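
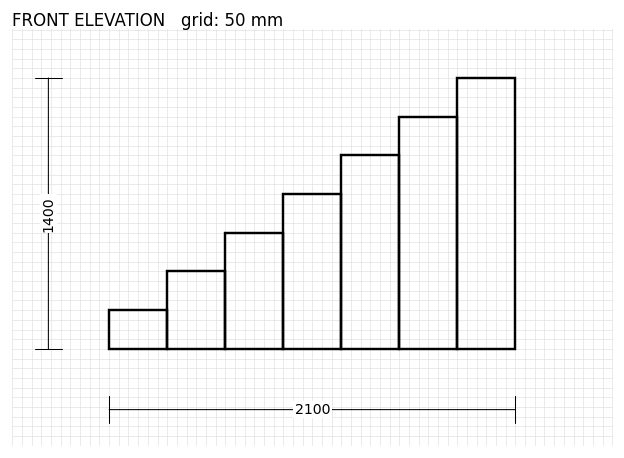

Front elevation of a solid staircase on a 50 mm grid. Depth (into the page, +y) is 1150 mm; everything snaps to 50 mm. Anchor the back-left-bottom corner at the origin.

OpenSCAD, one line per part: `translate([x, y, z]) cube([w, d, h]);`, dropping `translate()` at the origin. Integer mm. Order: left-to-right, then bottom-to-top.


cube([300, 1150, 200]);
translate([300, 0, 0]) cube([300, 1150, 400]);
translate([600, 0, 0]) cube([300, 1150, 600]);
translate([900, 0, 0]) cube([300, 1150, 800]);
translate([1200, 0, 0]) cube([300, 1150, 1000]);
translate([1500, 0, 0]) cube([300, 1150, 1200]);
translate([1800, 0, 0]) cube([300, 1150, 1400]);


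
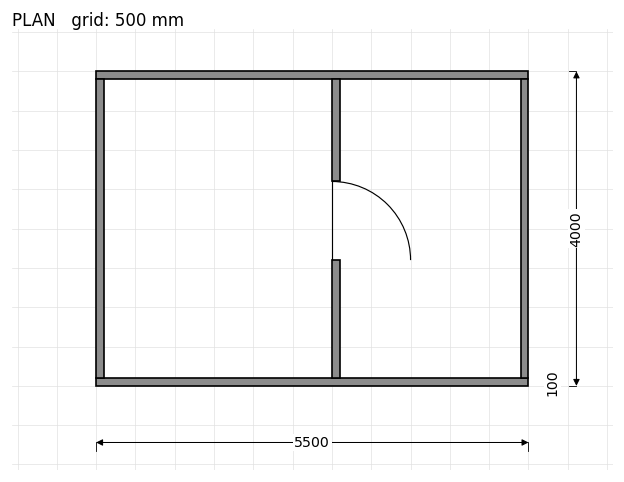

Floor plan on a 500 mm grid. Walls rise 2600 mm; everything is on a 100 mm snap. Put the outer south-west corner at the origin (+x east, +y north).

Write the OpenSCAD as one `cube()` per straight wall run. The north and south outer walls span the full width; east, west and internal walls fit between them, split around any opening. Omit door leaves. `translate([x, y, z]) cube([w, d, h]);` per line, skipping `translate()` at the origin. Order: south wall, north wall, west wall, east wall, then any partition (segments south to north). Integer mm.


cube([5500, 100, 2600]);
translate([0, 3900, 0]) cube([5500, 100, 2600]);
translate([0, 100, 0]) cube([100, 3800, 2600]);
translate([5400, 100, 0]) cube([100, 3800, 2600]);
translate([3000, 100, 0]) cube([100, 1500, 2600]);
translate([3000, 2600, 0]) cube([100, 1300, 2600]);


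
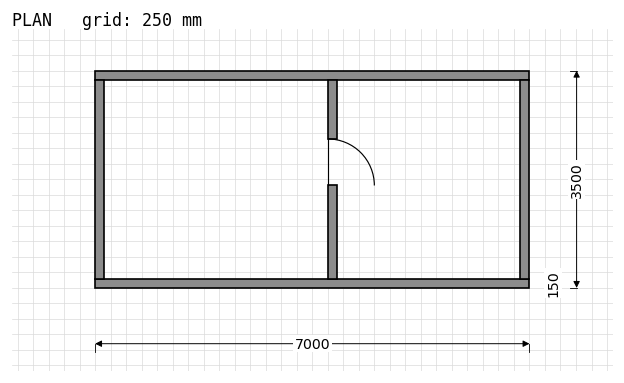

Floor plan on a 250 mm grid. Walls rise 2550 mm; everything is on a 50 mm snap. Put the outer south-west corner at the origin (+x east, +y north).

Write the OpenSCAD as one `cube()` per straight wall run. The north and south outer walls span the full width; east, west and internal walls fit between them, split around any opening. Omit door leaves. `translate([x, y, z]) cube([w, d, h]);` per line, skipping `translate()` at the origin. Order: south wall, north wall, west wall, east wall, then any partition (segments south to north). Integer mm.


cube([7000, 150, 2550]);
translate([0, 3350, 0]) cube([7000, 150, 2550]);
translate([0, 150, 0]) cube([150, 3200, 2550]);
translate([6850, 150, 0]) cube([150, 3200, 2550]);
translate([3750, 150, 0]) cube([150, 1500, 2550]);
translate([3750, 2400, 0]) cube([150, 950, 2550]);


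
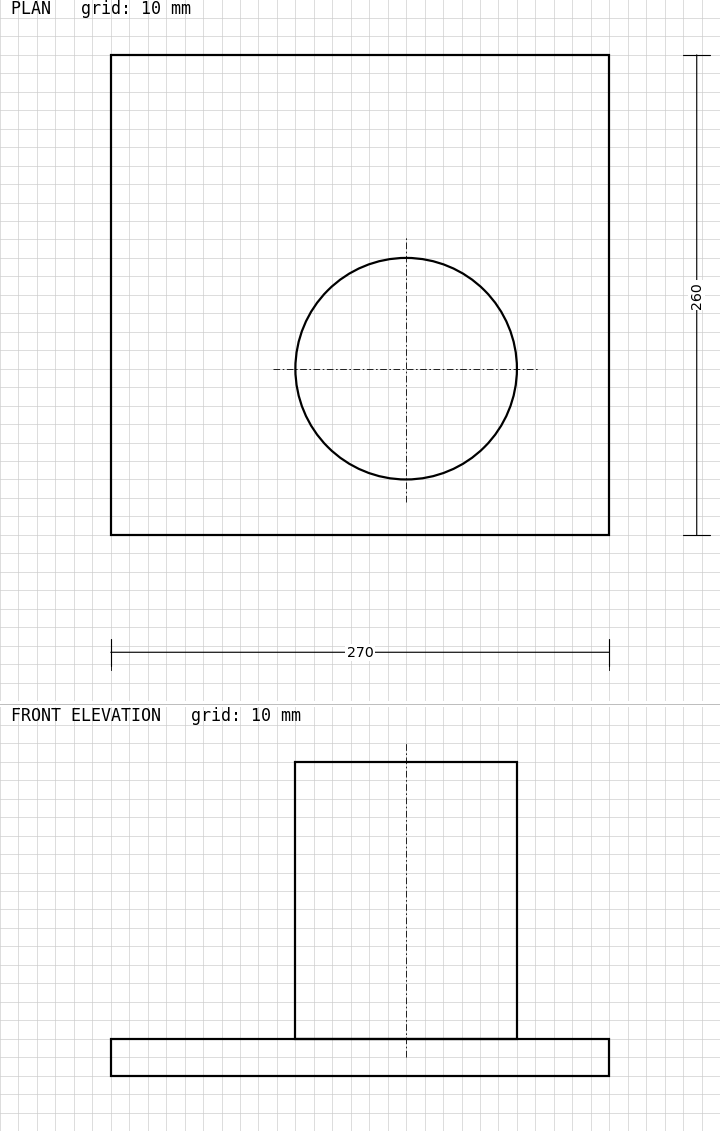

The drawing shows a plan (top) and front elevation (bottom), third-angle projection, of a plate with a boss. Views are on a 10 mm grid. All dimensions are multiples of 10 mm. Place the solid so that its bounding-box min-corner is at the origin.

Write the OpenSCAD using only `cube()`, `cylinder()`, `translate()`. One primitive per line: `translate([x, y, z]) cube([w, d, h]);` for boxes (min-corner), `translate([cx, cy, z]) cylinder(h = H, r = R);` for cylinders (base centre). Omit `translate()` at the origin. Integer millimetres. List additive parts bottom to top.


cube([270, 260, 20]);
translate([160, 90, 20]) cylinder(h = 150, r = 60);


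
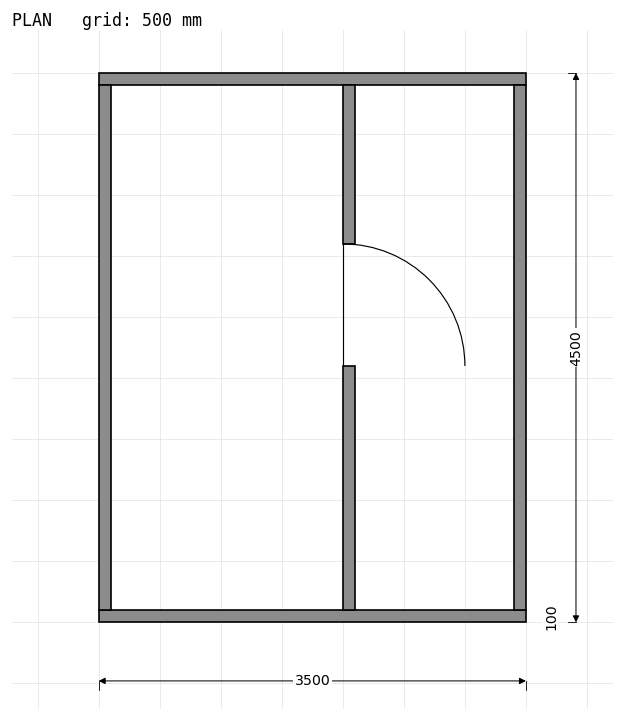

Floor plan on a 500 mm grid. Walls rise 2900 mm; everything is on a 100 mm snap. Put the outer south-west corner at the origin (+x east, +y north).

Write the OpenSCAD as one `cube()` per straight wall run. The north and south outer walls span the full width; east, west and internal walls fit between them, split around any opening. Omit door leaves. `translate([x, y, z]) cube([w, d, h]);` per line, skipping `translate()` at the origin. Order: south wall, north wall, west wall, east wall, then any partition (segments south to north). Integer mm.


cube([3500, 100, 2900]);
translate([0, 4400, 0]) cube([3500, 100, 2900]);
translate([0, 100, 0]) cube([100, 4300, 2900]);
translate([3400, 100, 0]) cube([100, 4300, 2900]);
translate([2000, 100, 0]) cube([100, 2000, 2900]);
translate([2000, 3100, 0]) cube([100, 1300, 2900]);


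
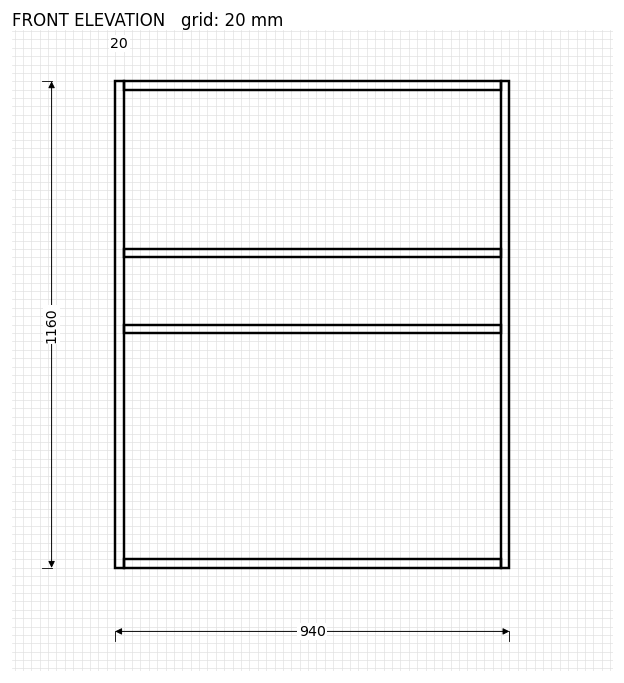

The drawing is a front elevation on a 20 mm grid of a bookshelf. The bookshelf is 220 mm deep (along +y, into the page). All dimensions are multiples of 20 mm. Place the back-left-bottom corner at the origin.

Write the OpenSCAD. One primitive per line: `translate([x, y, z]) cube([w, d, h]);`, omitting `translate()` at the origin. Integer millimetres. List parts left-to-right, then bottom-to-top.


cube([20, 220, 1160]);
translate([20, 0, 0]) cube([900, 220, 20]);
translate([20, 0, 560]) cube([900, 220, 20]);
translate([20, 0, 740]) cube([900, 220, 20]);
translate([20, 0, 1140]) cube([900, 220, 20]);
translate([920, 0, 0]) cube([20, 220, 1160]);


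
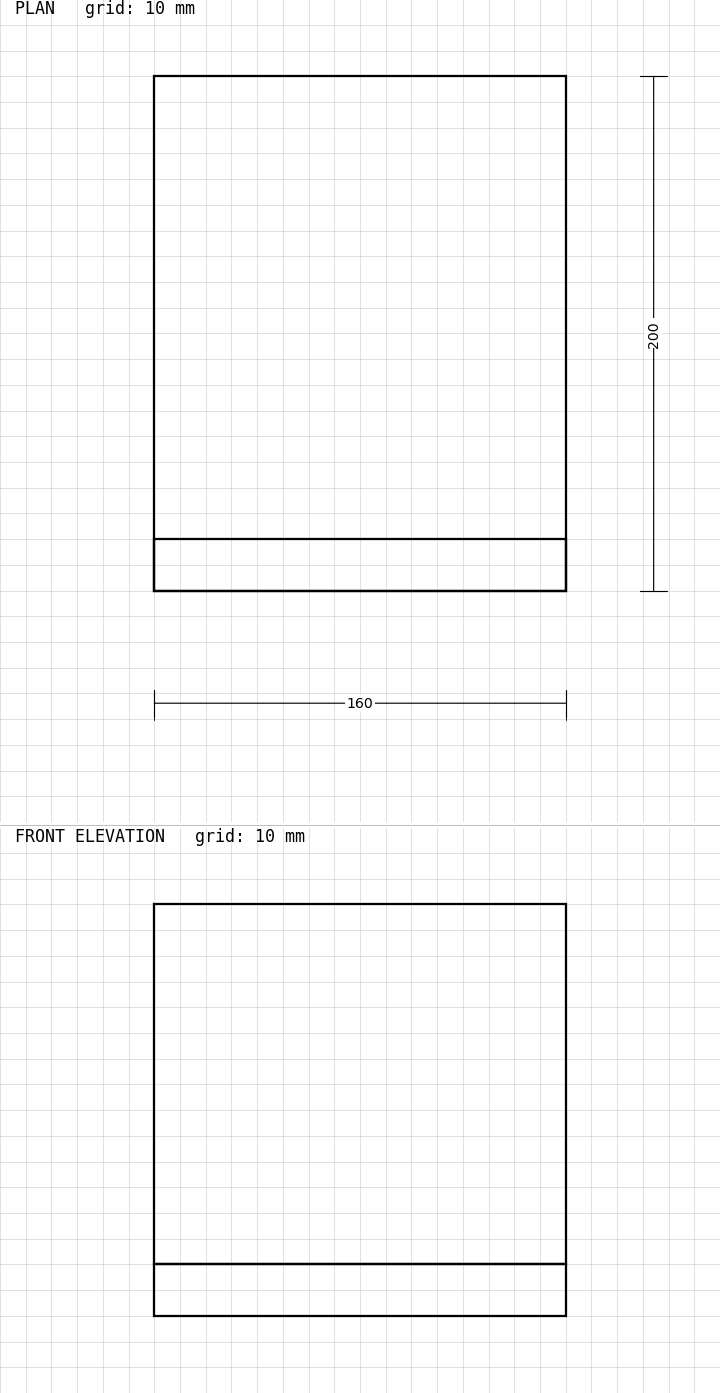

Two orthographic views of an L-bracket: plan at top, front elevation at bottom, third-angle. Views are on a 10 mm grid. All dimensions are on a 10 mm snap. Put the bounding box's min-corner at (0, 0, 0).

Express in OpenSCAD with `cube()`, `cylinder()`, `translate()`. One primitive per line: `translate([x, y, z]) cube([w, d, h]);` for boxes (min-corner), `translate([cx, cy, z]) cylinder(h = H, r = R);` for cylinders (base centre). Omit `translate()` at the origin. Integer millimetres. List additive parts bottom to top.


cube([160, 200, 20]);
translate([0, 0, 20]) cube([160, 20, 140]);


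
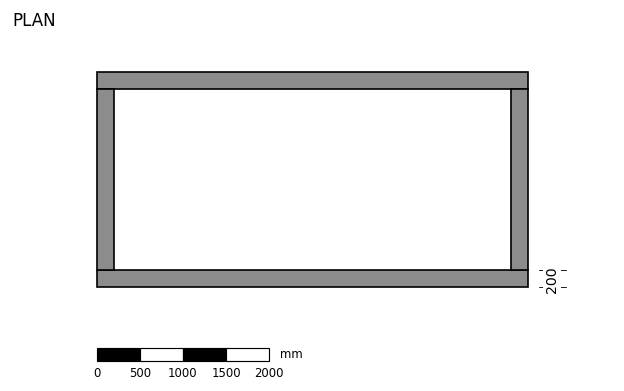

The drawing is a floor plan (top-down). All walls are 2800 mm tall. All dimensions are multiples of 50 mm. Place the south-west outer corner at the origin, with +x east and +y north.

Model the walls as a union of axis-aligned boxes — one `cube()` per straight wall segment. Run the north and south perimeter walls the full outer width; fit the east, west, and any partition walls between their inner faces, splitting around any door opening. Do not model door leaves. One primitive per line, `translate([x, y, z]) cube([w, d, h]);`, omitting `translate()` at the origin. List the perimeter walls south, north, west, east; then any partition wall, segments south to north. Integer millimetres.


cube([5000, 200, 2800]);
translate([0, 2300, 0]) cube([5000, 200, 2800]);
translate([0, 200, 0]) cube([200, 2100, 2800]);
translate([4800, 200, 0]) cube([200, 2100, 2800]);


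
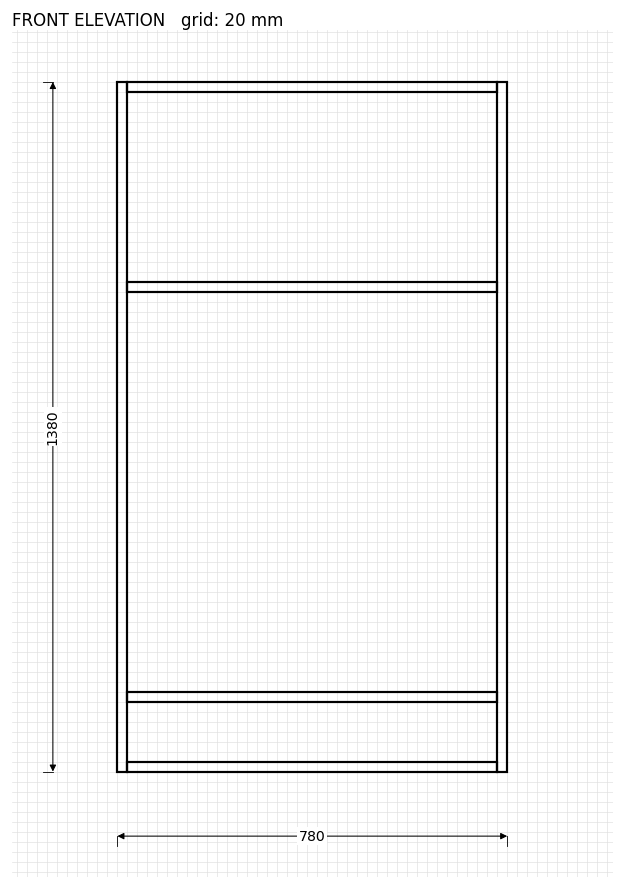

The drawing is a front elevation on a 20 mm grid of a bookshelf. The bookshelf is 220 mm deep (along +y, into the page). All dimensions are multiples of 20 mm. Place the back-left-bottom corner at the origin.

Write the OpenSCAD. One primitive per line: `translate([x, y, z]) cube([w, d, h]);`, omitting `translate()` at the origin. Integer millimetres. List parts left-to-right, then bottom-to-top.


cube([20, 220, 1380]);
translate([20, 0, 0]) cube([740, 220, 20]);
translate([20, 0, 140]) cube([740, 220, 20]);
translate([20, 0, 960]) cube([740, 220, 20]);
translate([20, 0, 1360]) cube([740, 220, 20]);
translate([760, 0, 0]) cube([20, 220, 1380]);


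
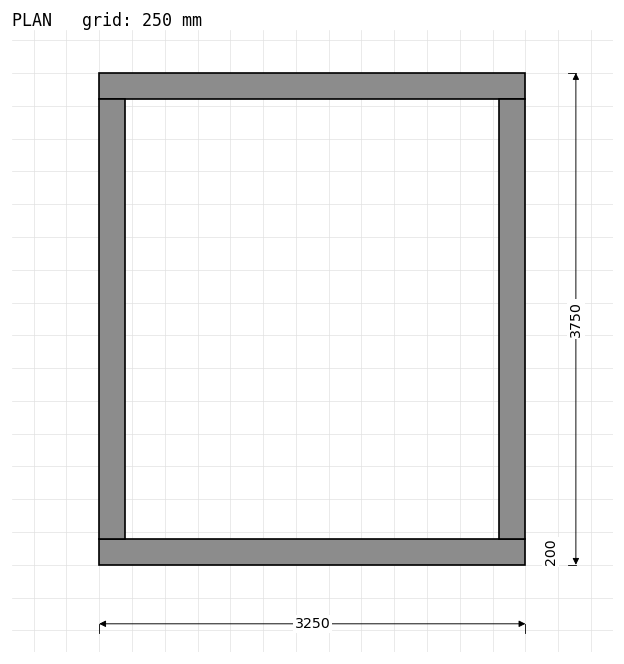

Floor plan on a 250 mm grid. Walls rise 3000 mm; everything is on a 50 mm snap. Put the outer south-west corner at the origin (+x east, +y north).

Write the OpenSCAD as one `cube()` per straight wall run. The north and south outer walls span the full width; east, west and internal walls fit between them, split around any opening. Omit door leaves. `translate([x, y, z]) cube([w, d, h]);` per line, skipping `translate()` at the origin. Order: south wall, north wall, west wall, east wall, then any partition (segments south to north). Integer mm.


cube([3250, 200, 3000]);
translate([0, 3550, 0]) cube([3250, 200, 3000]);
translate([0, 200, 0]) cube([200, 3350, 3000]);
translate([3050, 200, 0]) cube([200, 3350, 3000]);


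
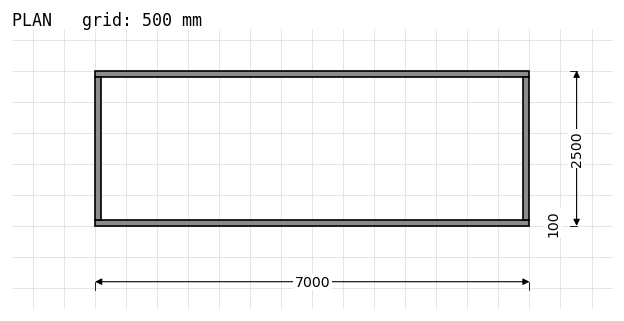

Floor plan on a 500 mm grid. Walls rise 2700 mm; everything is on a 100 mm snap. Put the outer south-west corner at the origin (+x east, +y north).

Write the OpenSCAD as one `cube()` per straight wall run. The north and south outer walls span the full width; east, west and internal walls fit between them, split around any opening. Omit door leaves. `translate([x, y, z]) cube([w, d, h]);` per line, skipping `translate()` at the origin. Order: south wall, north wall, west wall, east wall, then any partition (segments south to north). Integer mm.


cube([7000, 100, 2700]);
translate([0, 2400, 0]) cube([7000, 100, 2700]);
translate([0, 100, 0]) cube([100, 2300, 2700]);
translate([6900, 100, 0]) cube([100, 2300, 2700]);


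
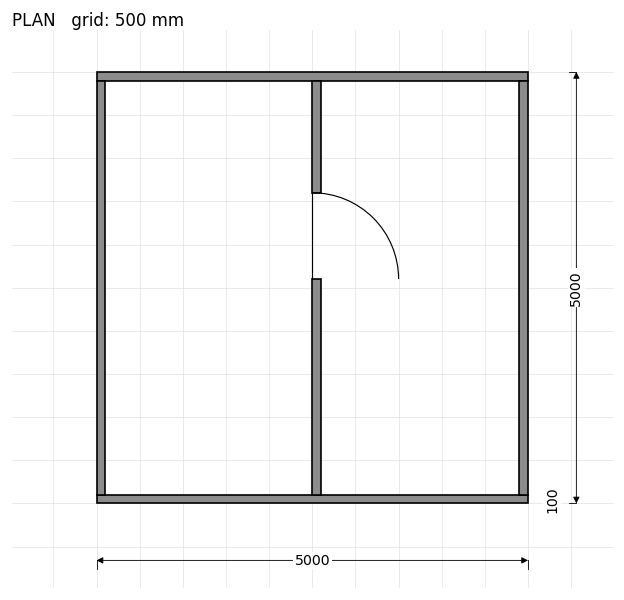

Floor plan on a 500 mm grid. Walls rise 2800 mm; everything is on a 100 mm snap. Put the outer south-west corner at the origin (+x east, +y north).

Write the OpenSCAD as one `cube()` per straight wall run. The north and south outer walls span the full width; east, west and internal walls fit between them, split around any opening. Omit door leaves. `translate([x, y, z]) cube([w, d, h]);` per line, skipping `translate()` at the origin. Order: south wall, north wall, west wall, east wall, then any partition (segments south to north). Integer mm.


cube([5000, 100, 2800]);
translate([0, 4900, 0]) cube([5000, 100, 2800]);
translate([0, 100, 0]) cube([100, 4800, 2800]);
translate([4900, 100, 0]) cube([100, 4800, 2800]);
translate([2500, 100, 0]) cube([100, 2500, 2800]);
translate([2500, 3600, 0]) cube([100, 1300, 2800]);


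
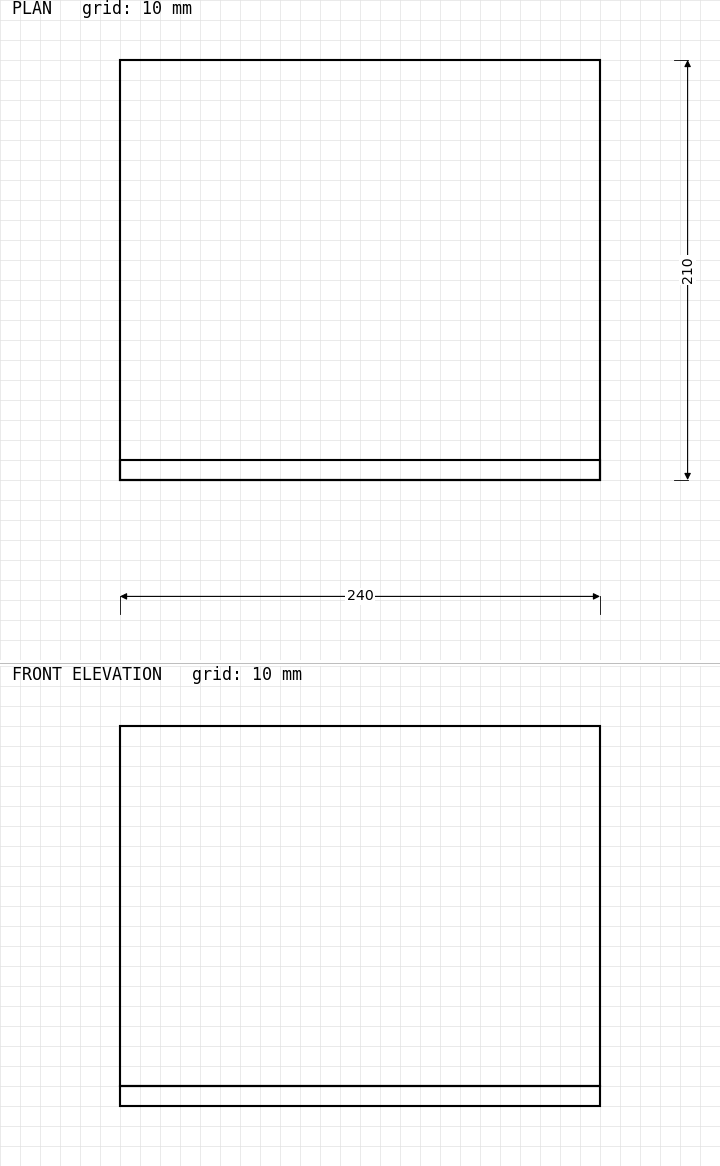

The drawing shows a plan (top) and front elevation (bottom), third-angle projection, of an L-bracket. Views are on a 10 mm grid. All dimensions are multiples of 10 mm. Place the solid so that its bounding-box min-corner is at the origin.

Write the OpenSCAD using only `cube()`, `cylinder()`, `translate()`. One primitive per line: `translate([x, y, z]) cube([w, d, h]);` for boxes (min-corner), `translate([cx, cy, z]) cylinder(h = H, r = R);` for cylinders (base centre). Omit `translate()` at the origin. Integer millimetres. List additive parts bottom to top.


cube([240, 210, 10]);
translate([0, 0, 10]) cube([240, 10, 180]);


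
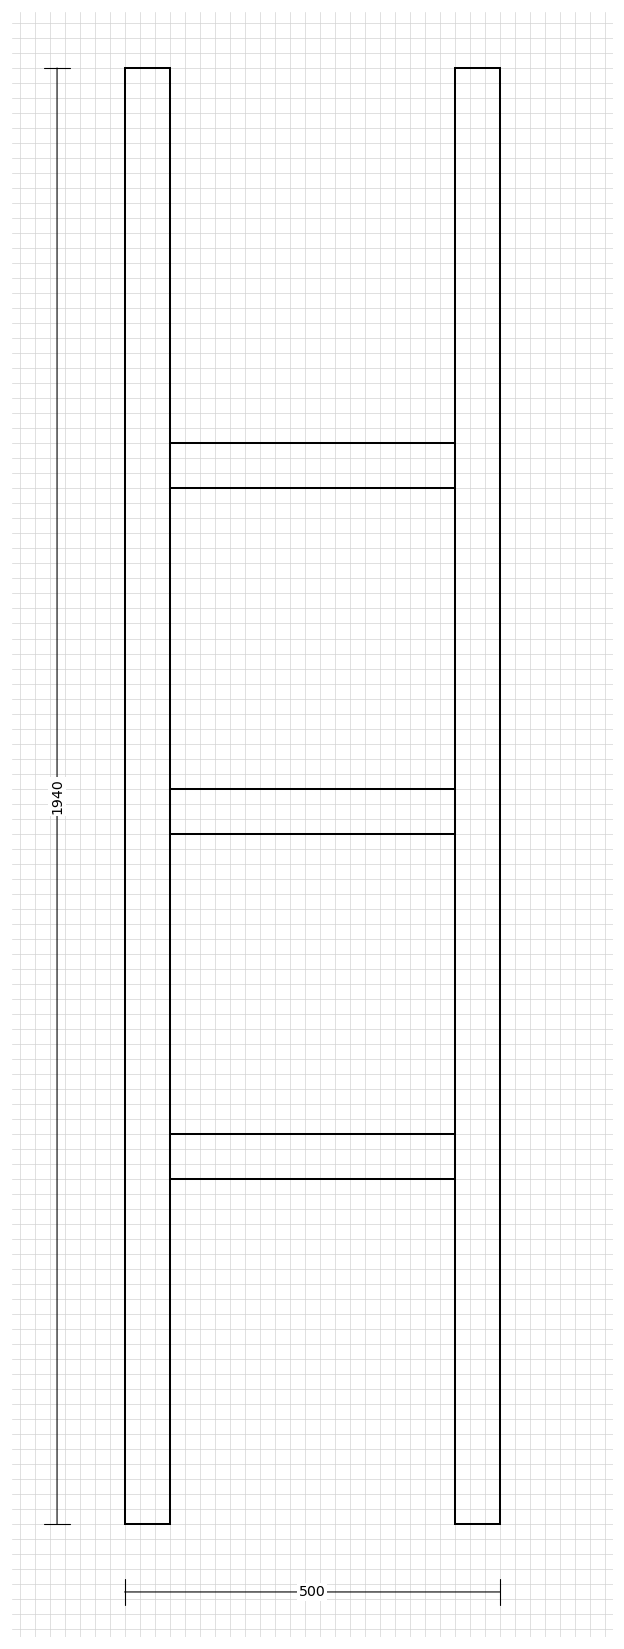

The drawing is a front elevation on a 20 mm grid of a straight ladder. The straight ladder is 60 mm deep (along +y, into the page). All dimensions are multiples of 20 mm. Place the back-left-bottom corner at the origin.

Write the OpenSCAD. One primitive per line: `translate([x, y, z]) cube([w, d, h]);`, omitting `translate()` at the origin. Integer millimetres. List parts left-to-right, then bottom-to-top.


cube([60, 60, 1940]);
translate([60, 0, 460]) cube([380, 60, 60]);
translate([60, 0, 920]) cube([380, 60, 60]);
translate([60, 0, 1380]) cube([380, 60, 60]);
translate([440, 0, 0]) cube([60, 60, 1940]);


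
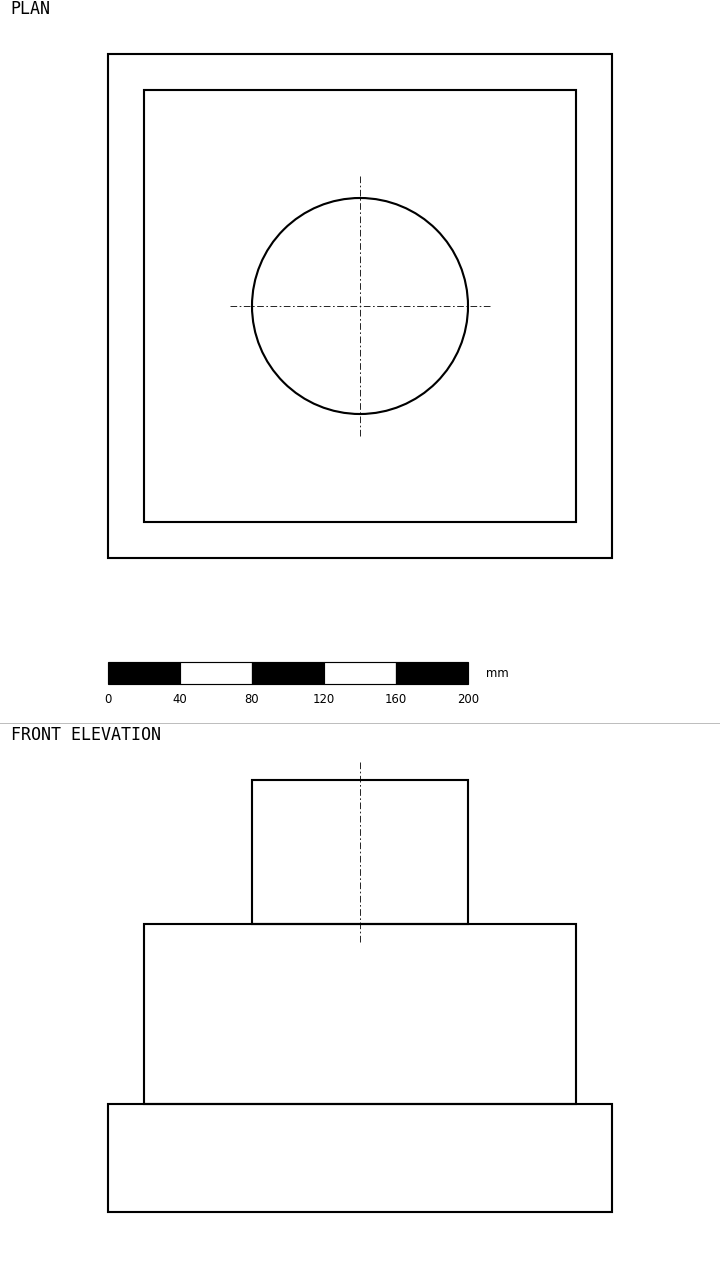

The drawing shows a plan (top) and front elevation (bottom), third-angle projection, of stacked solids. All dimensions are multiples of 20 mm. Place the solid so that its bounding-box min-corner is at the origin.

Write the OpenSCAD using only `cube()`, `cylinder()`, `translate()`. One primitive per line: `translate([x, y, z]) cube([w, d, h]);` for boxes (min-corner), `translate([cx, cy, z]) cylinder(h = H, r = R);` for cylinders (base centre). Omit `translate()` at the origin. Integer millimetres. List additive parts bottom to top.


cube([280, 280, 60]);
translate([20, 20, 60]) cube([240, 240, 100]);
translate([140, 140, 160]) cylinder(h = 80, r = 60);


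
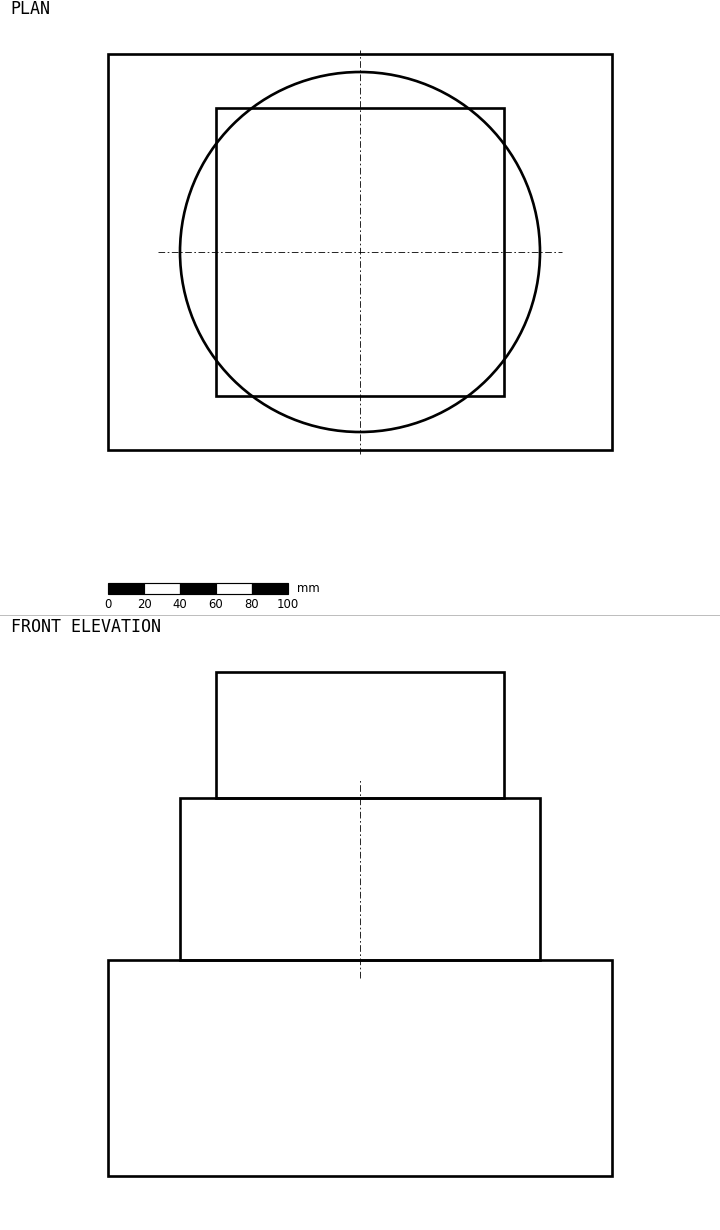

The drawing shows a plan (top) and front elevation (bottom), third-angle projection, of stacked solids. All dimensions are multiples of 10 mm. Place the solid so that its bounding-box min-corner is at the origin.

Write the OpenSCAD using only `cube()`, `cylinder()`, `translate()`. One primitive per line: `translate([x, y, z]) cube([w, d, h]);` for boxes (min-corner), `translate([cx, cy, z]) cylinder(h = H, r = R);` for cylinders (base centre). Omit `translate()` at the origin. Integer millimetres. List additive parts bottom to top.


cube([280, 220, 120]);
translate([140, 110, 120]) cylinder(h = 90, r = 100);
translate([60, 30, 210]) cube([160, 160, 70]);


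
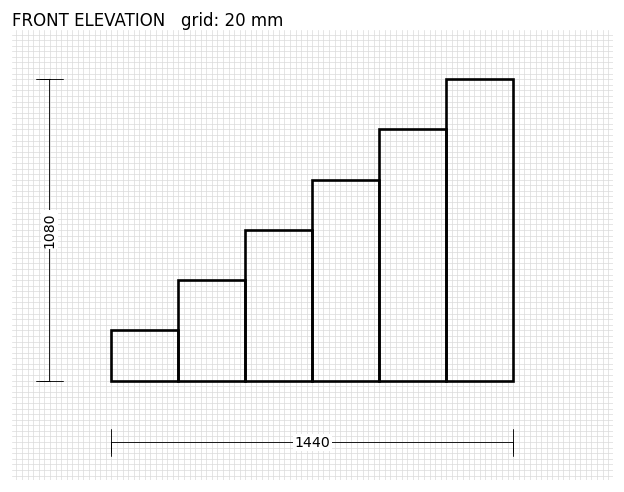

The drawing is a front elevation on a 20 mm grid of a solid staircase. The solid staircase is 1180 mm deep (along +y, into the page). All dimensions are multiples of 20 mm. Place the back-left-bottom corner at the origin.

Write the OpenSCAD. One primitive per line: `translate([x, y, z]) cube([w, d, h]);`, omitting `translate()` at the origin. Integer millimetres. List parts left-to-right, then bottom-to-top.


cube([240, 1180, 180]);
translate([240, 0, 0]) cube([240, 1180, 360]);
translate([480, 0, 0]) cube([240, 1180, 540]);
translate([720, 0, 0]) cube([240, 1180, 720]);
translate([960, 0, 0]) cube([240, 1180, 900]);
translate([1200, 0, 0]) cube([240, 1180, 1080]);


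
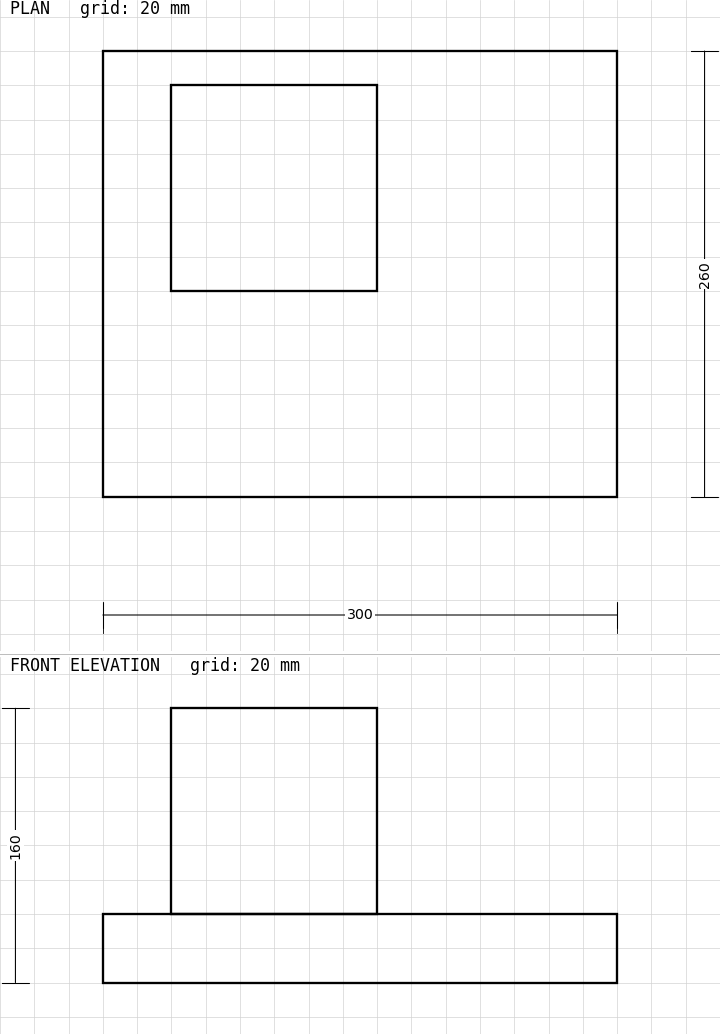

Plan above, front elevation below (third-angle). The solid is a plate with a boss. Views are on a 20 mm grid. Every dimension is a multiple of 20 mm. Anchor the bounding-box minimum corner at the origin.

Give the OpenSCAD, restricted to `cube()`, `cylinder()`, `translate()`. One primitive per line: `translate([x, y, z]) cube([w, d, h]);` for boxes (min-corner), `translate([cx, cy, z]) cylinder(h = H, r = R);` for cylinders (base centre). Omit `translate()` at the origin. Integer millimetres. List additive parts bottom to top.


cube([300, 260, 40]);
translate([40, 120, 40]) cube([120, 120, 120]);


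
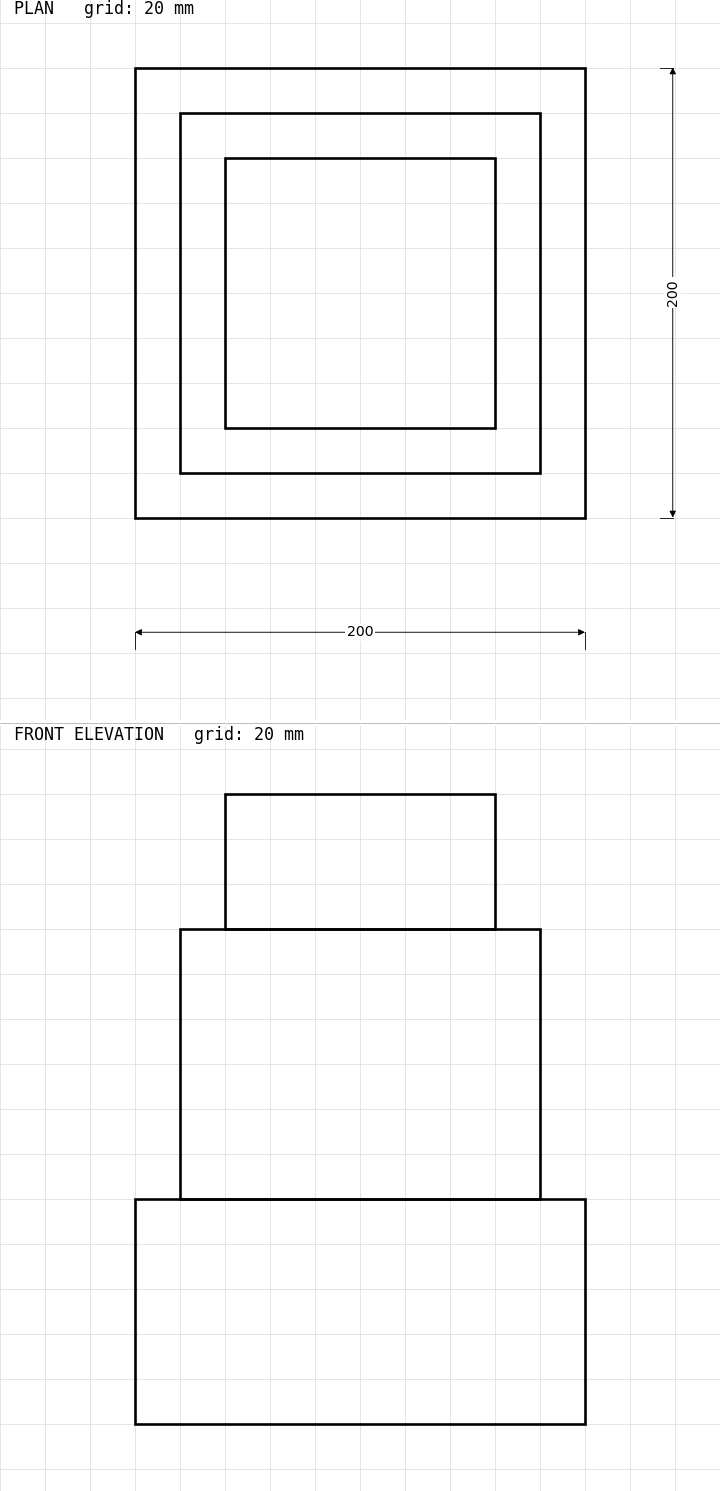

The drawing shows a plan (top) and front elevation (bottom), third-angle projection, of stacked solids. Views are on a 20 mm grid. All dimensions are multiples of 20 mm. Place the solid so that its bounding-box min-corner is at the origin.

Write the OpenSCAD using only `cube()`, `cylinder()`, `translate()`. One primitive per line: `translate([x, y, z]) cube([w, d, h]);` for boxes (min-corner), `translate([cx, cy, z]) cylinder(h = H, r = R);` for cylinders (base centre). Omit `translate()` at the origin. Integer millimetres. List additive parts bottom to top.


cube([200, 200, 100]);
translate([20, 20, 100]) cube([160, 160, 120]);
translate([40, 40, 220]) cube([120, 120, 60]);


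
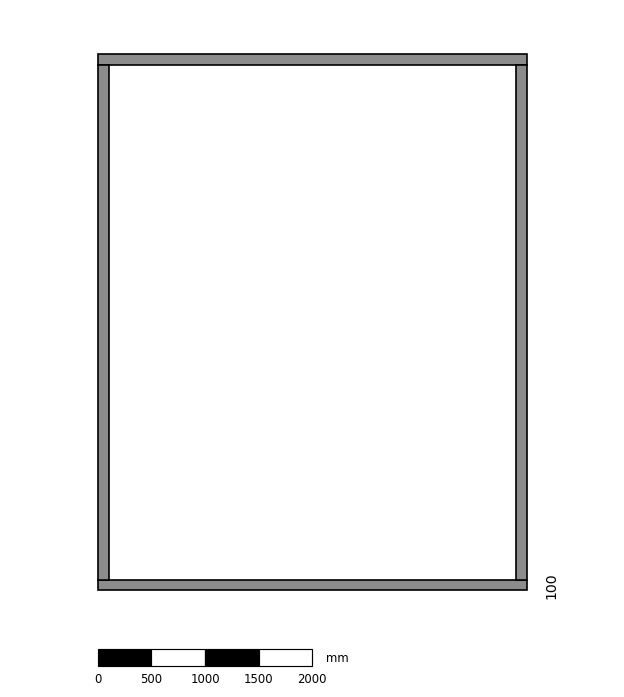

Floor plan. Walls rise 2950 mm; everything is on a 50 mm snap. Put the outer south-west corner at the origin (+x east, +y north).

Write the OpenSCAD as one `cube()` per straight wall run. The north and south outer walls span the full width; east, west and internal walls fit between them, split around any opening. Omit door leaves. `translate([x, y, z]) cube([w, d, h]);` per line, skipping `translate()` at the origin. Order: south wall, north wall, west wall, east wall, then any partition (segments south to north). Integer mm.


cube([4000, 100, 2950]);
translate([0, 4900, 0]) cube([4000, 100, 2950]);
translate([0, 100, 0]) cube([100, 4800, 2950]);
translate([3900, 100, 0]) cube([100, 4800, 2950]);


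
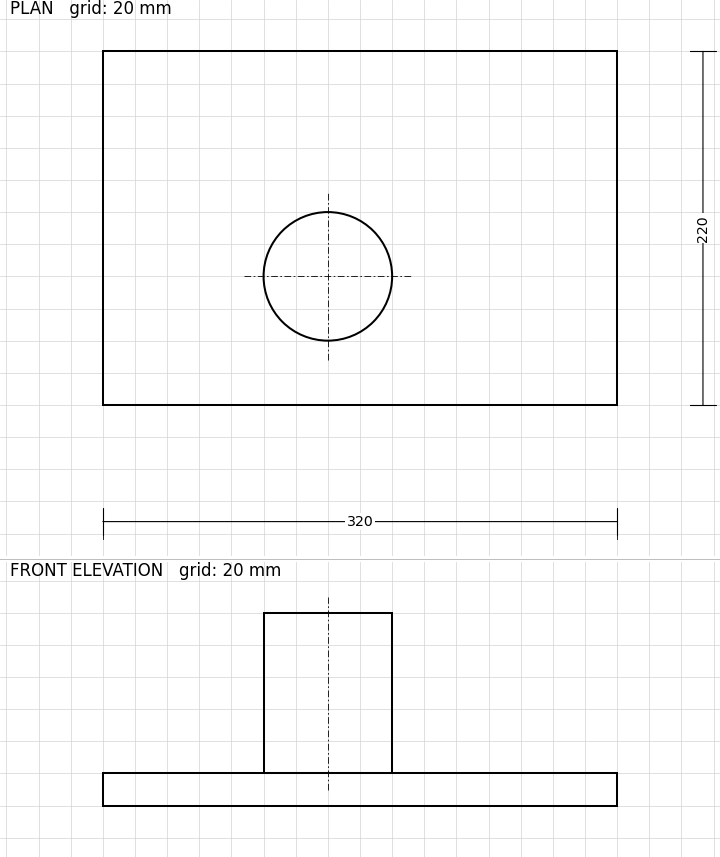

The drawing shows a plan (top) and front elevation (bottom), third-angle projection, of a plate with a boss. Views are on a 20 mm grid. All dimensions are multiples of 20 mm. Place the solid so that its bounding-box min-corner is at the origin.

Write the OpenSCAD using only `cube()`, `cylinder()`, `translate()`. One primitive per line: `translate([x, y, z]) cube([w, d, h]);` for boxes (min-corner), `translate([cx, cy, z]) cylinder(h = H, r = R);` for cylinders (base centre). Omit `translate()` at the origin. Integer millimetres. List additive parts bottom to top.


cube([320, 220, 20]);
translate([140, 80, 20]) cylinder(h = 100, r = 40);


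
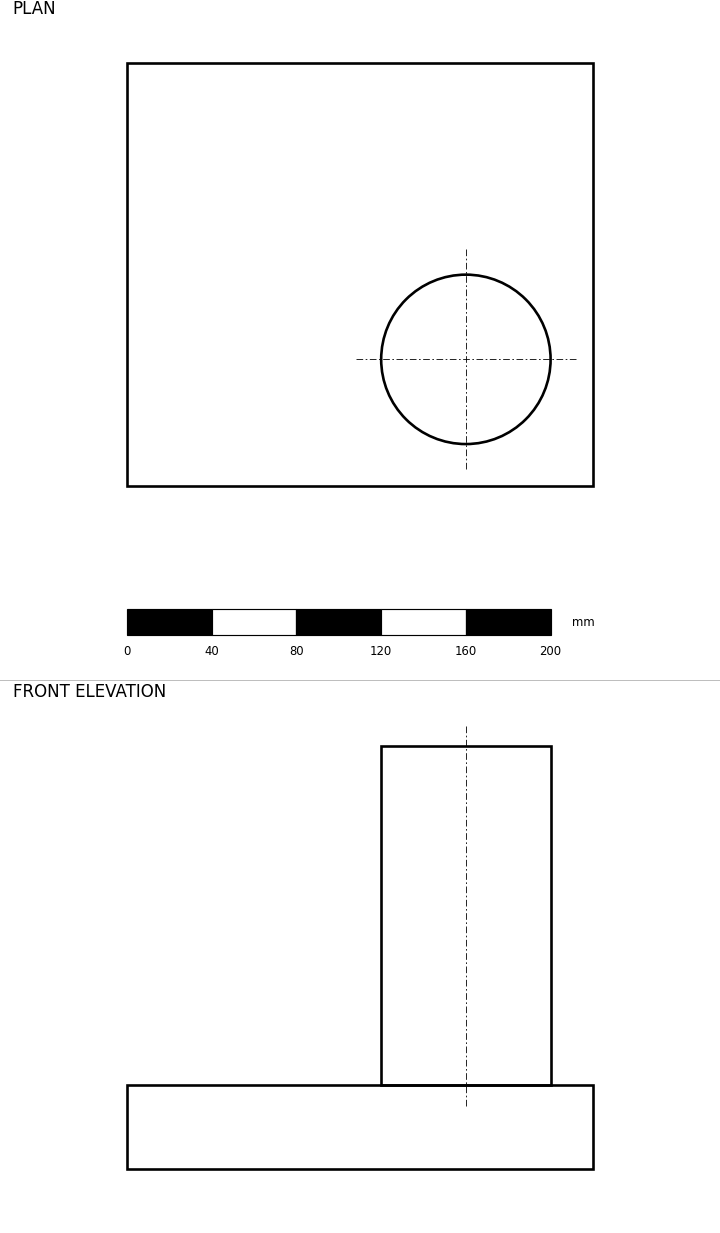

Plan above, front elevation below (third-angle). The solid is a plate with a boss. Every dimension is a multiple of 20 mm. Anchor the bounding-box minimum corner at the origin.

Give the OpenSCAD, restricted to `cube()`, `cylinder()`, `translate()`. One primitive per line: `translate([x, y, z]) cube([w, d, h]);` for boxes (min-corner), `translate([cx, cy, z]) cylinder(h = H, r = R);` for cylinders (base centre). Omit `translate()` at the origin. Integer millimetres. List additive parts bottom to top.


cube([220, 200, 40]);
translate([160, 60, 40]) cylinder(h = 160, r = 40);


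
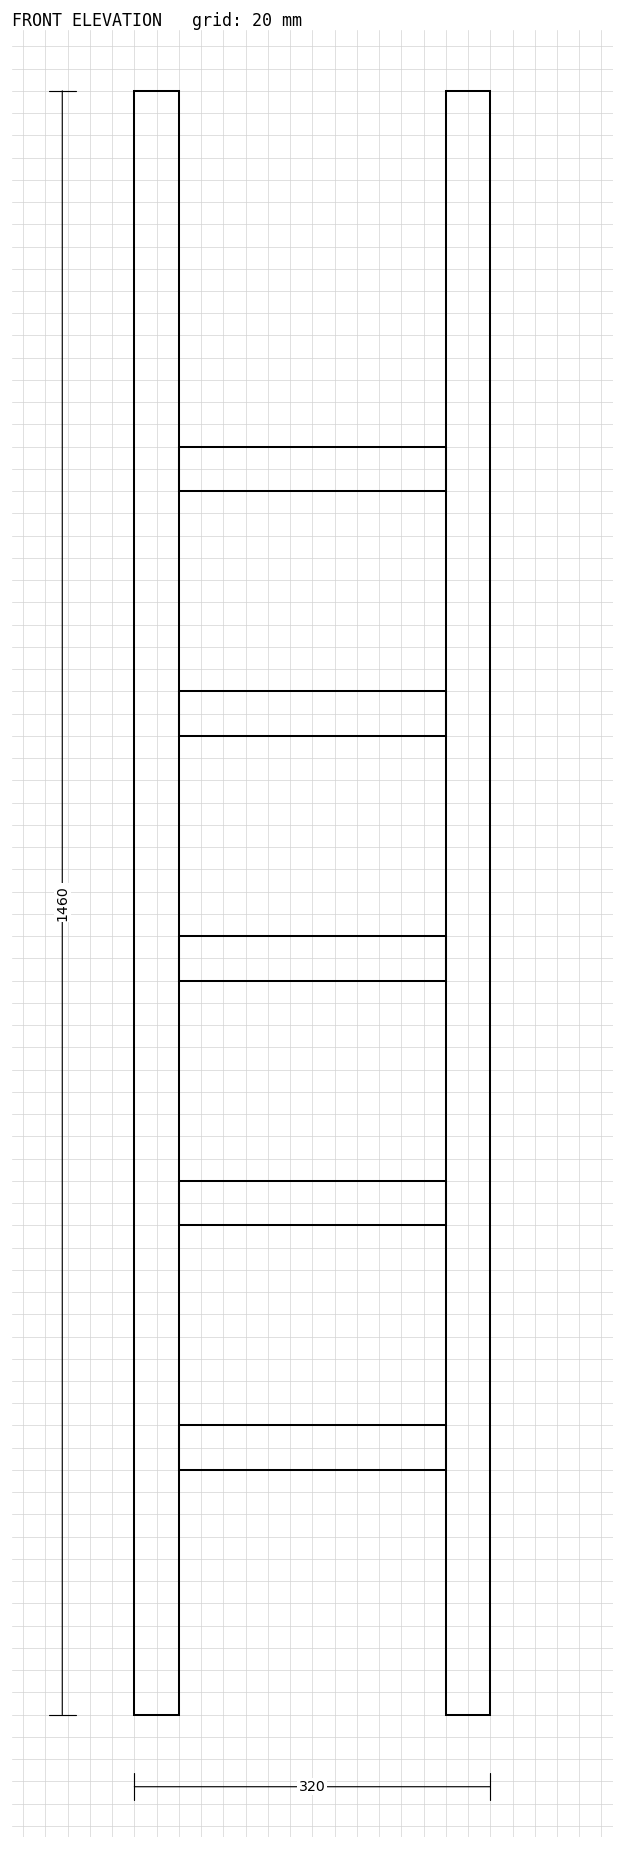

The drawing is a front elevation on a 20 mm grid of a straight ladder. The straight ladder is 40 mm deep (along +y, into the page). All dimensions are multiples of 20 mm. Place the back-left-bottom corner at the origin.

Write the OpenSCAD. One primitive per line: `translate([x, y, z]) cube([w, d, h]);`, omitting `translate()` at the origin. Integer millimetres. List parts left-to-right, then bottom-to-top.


cube([40, 40, 1460]);
translate([40, 0, 220]) cube([240, 40, 40]);
translate([40, 0, 440]) cube([240, 40, 40]);
translate([40, 0, 660]) cube([240, 40, 40]);
translate([40, 0, 880]) cube([240, 40, 40]);
translate([40, 0, 1100]) cube([240, 40, 40]);
translate([280, 0, 0]) cube([40, 40, 1460]);


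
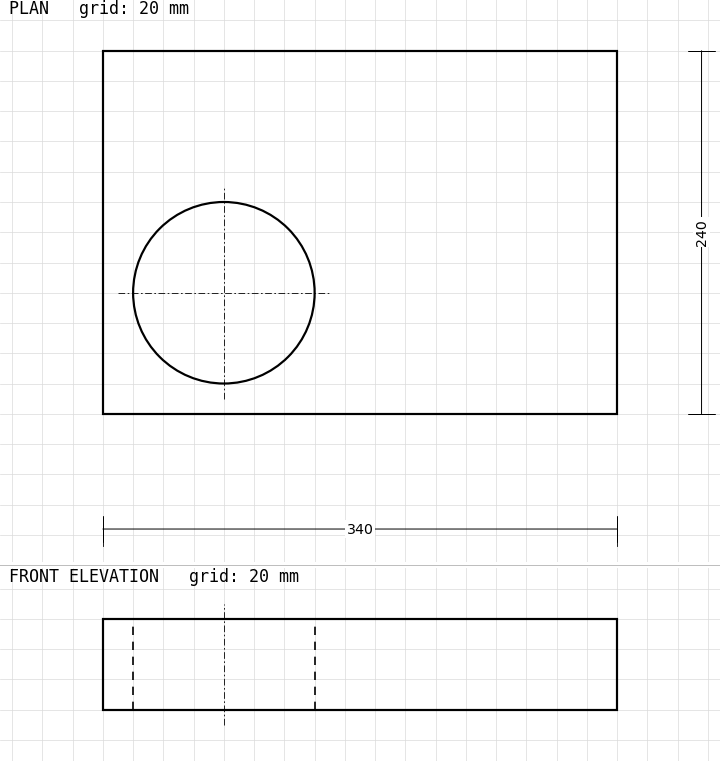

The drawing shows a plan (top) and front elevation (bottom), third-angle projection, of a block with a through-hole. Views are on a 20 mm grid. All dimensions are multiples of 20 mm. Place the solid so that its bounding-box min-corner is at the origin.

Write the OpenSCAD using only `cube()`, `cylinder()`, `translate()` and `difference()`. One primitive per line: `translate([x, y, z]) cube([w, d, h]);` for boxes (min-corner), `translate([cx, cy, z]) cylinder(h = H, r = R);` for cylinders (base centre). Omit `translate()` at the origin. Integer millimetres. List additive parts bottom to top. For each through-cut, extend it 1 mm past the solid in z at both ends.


difference() {
  cube([340, 240, 60]);
  translate([80, 80, -1]) cylinder(h = 62, r = 60);
}


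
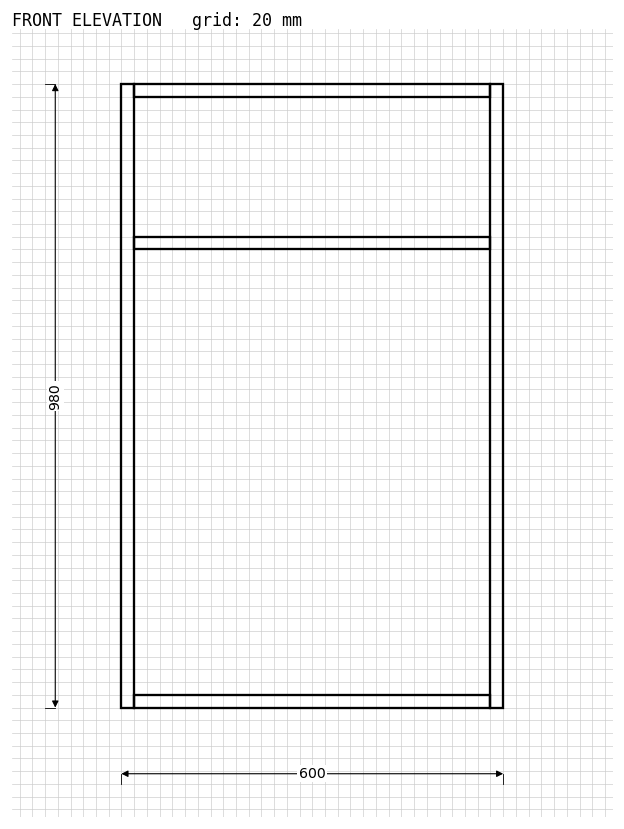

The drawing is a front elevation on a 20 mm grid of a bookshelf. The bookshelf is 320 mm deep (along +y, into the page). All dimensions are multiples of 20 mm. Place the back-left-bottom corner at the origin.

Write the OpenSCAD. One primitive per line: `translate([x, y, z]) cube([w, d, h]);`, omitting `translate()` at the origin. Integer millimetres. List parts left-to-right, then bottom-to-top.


cube([20, 320, 980]);
translate([20, 0, 0]) cube([560, 320, 20]);
translate([20, 0, 720]) cube([560, 320, 20]);
translate([20, 0, 960]) cube([560, 320, 20]);
translate([580, 0, 0]) cube([20, 320, 980]);


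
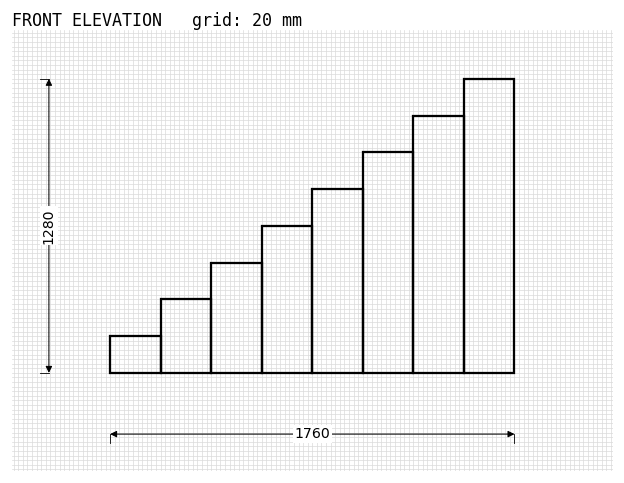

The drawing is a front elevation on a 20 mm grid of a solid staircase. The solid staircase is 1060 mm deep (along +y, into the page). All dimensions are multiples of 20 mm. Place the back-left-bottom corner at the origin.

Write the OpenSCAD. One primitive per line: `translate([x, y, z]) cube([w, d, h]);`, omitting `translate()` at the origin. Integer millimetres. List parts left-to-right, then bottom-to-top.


cube([220, 1060, 160]);
translate([220, 0, 0]) cube([220, 1060, 320]);
translate([440, 0, 0]) cube([220, 1060, 480]);
translate([660, 0, 0]) cube([220, 1060, 640]);
translate([880, 0, 0]) cube([220, 1060, 800]);
translate([1100, 0, 0]) cube([220, 1060, 960]);
translate([1320, 0, 0]) cube([220, 1060, 1120]);
translate([1540, 0, 0]) cube([220, 1060, 1280]);


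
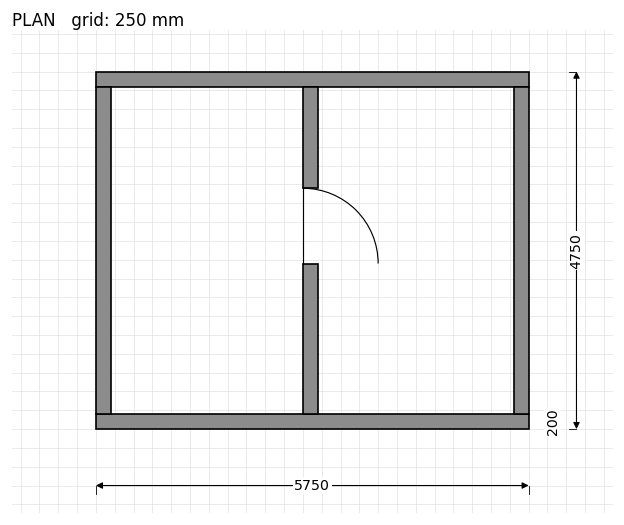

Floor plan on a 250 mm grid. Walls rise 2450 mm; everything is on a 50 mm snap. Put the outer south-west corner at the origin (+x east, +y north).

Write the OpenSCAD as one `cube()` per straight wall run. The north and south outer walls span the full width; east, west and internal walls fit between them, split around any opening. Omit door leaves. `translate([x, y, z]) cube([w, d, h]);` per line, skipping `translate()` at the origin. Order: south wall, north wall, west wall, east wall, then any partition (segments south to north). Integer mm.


cube([5750, 200, 2450]);
translate([0, 4550, 0]) cube([5750, 200, 2450]);
translate([0, 200, 0]) cube([200, 4350, 2450]);
translate([5550, 200, 0]) cube([200, 4350, 2450]);
translate([2750, 200, 0]) cube([200, 2000, 2450]);
translate([2750, 3200, 0]) cube([200, 1350, 2450]);


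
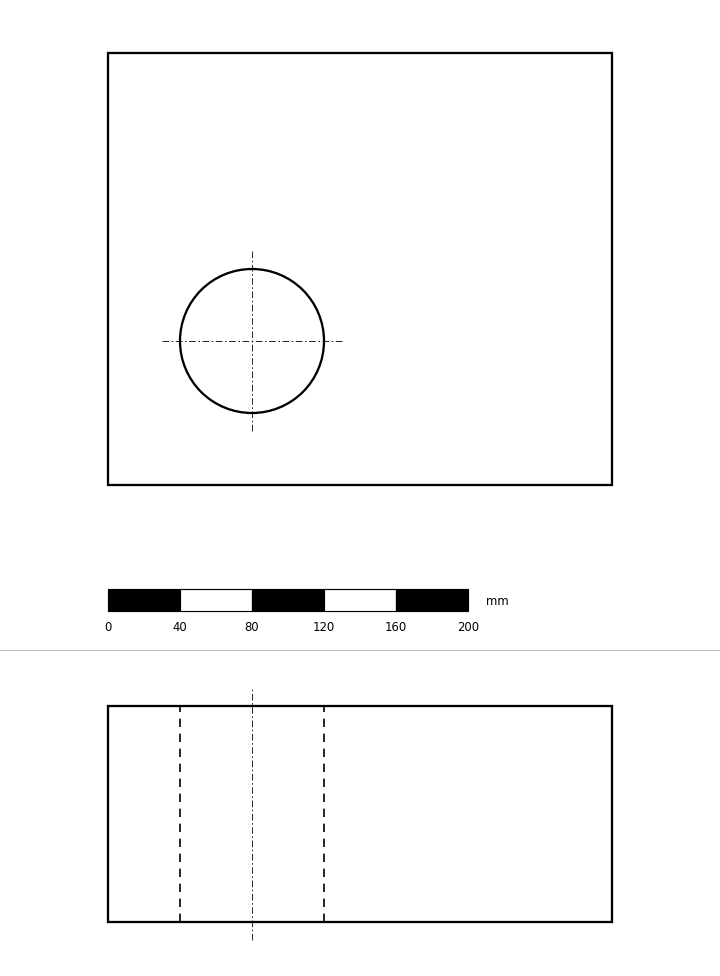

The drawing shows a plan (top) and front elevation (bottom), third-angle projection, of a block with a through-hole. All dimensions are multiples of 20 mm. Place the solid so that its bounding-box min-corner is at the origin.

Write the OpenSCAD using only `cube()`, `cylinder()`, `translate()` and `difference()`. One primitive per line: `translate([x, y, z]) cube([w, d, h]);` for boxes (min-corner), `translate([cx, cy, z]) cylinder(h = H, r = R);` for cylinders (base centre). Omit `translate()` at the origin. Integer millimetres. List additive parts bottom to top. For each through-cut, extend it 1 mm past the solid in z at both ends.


difference() {
  cube([280, 240, 120]);
  translate([80, 80, -1]) cylinder(h = 122, r = 40);
}


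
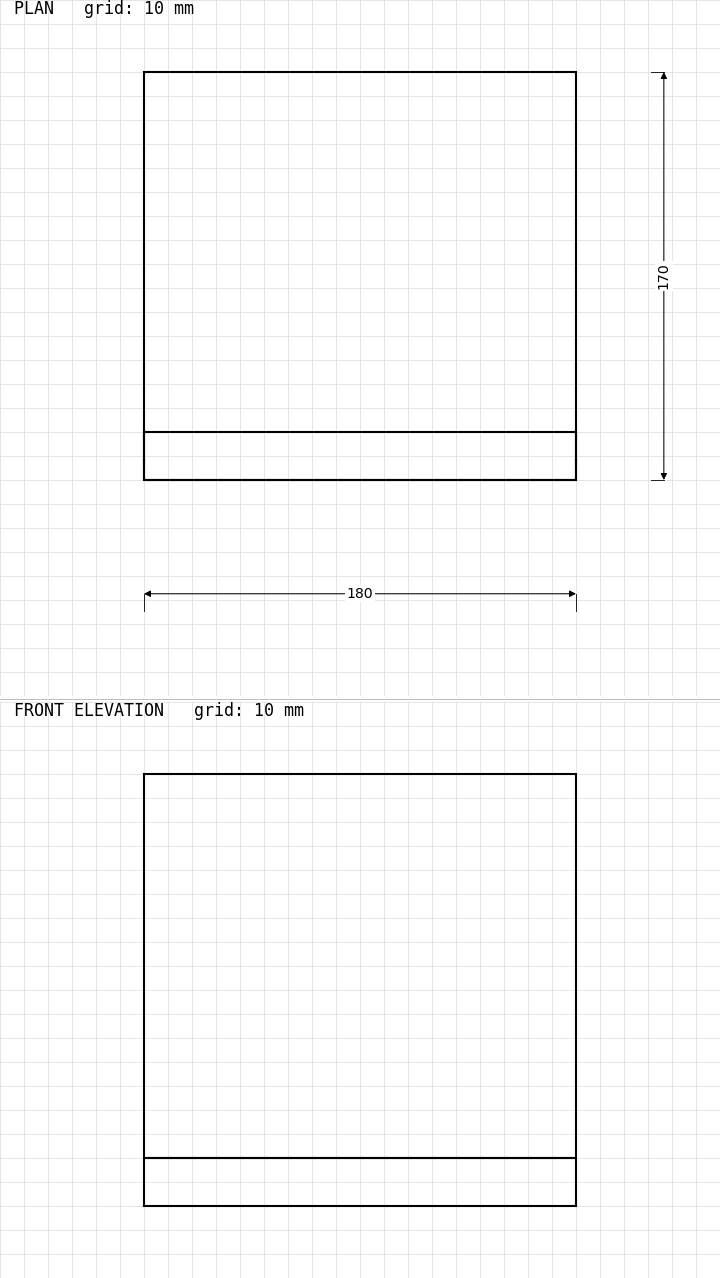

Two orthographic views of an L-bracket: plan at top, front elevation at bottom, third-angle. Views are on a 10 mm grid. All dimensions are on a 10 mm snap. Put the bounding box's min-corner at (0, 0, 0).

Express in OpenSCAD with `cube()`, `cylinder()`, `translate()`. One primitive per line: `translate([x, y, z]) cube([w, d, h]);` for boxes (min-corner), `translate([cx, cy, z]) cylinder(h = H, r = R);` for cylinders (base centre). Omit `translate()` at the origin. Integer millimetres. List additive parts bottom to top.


cube([180, 170, 20]);
translate([0, 0, 20]) cube([180, 20, 160]);


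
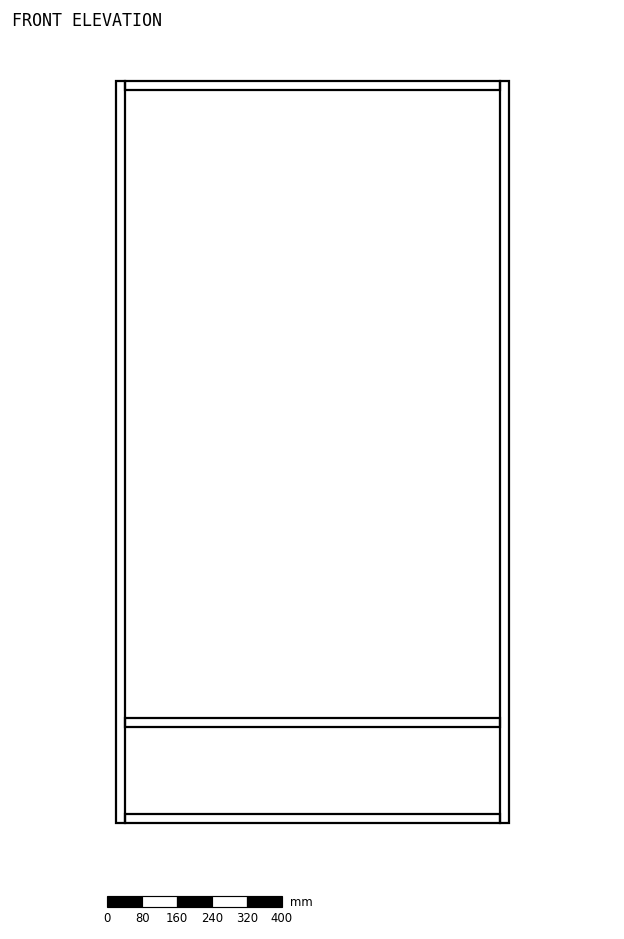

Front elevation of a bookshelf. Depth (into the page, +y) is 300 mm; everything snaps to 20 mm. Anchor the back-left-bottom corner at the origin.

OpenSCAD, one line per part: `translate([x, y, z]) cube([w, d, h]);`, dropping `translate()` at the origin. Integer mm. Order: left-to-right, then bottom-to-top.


cube([20, 300, 1700]);
translate([20, 0, 0]) cube([860, 300, 20]);
translate([20, 0, 220]) cube([860, 300, 20]);
translate([20, 0, 1680]) cube([860, 300, 20]);
translate([880, 0, 0]) cube([20, 300, 1700]);


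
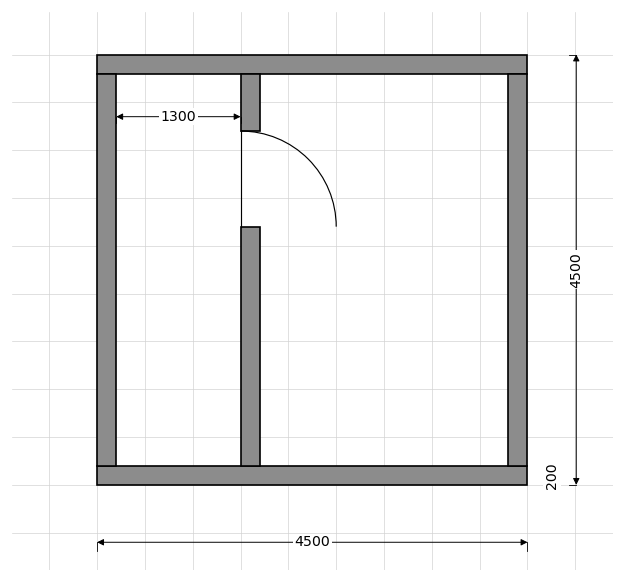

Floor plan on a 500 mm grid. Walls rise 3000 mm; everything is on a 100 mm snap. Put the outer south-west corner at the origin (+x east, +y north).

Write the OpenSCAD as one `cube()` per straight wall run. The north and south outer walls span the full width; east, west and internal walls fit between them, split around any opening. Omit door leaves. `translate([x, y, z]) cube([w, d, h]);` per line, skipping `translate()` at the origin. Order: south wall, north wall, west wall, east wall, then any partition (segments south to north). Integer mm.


cube([4500, 200, 3000]);
translate([0, 4300, 0]) cube([4500, 200, 3000]);
translate([0, 200, 0]) cube([200, 4100, 3000]);
translate([4300, 200, 0]) cube([200, 4100, 3000]);
translate([1500, 200, 0]) cube([200, 2500, 3000]);
translate([1500, 3700, 0]) cube([200, 600, 3000]);


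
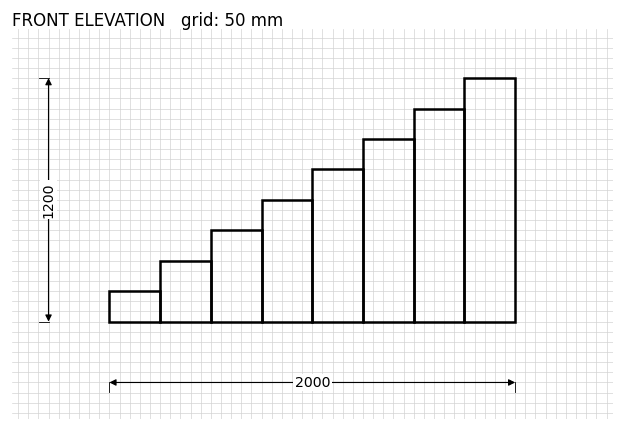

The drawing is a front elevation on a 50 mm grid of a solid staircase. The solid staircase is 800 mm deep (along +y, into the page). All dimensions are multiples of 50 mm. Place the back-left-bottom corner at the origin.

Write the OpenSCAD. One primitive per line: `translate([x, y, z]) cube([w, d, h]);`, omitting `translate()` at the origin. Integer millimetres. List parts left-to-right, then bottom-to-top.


cube([250, 800, 150]);
translate([250, 0, 0]) cube([250, 800, 300]);
translate([500, 0, 0]) cube([250, 800, 450]);
translate([750, 0, 0]) cube([250, 800, 600]);
translate([1000, 0, 0]) cube([250, 800, 750]);
translate([1250, 0, 0]) cube([250, 800, 900]);
translate([1500, 0, 0]) cube([250, 800, 1050]);
translate([1750, 0, 0]) cube([250, 800, 1200]);


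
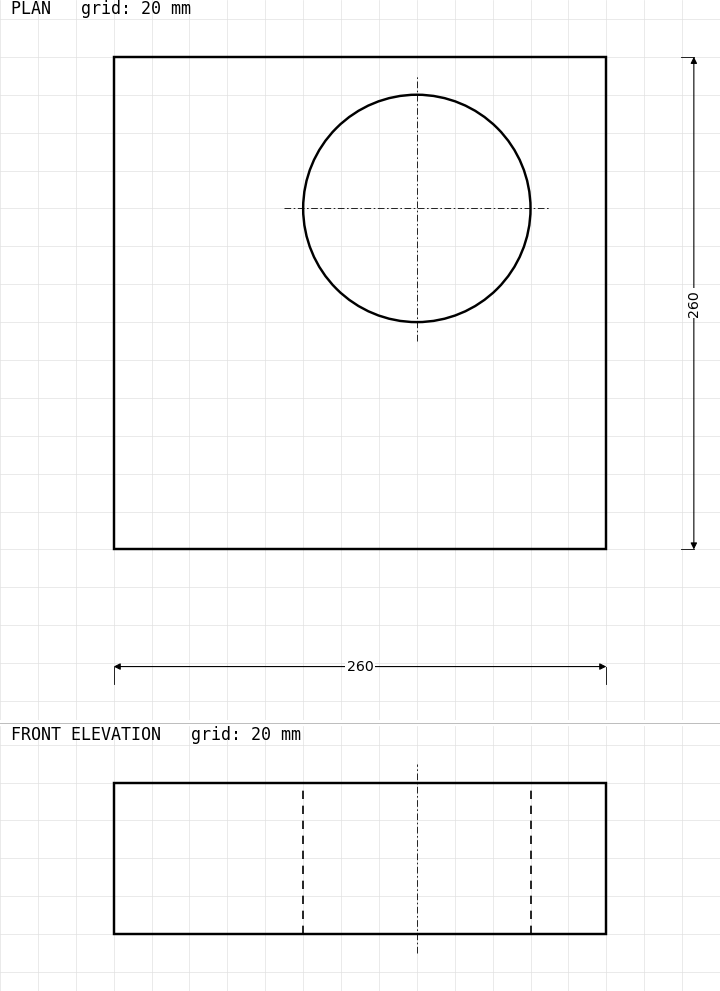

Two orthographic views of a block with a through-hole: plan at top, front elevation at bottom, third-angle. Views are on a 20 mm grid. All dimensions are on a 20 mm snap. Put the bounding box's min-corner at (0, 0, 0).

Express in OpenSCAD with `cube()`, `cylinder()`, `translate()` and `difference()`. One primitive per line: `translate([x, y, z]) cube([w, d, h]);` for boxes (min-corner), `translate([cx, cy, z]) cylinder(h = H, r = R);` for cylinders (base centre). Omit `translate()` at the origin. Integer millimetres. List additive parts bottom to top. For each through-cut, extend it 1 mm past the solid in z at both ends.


difference() {
  cube([260, 260, 80]);
  translate([160, 180, -1]) cylinder(h = 82, r = 60);
}


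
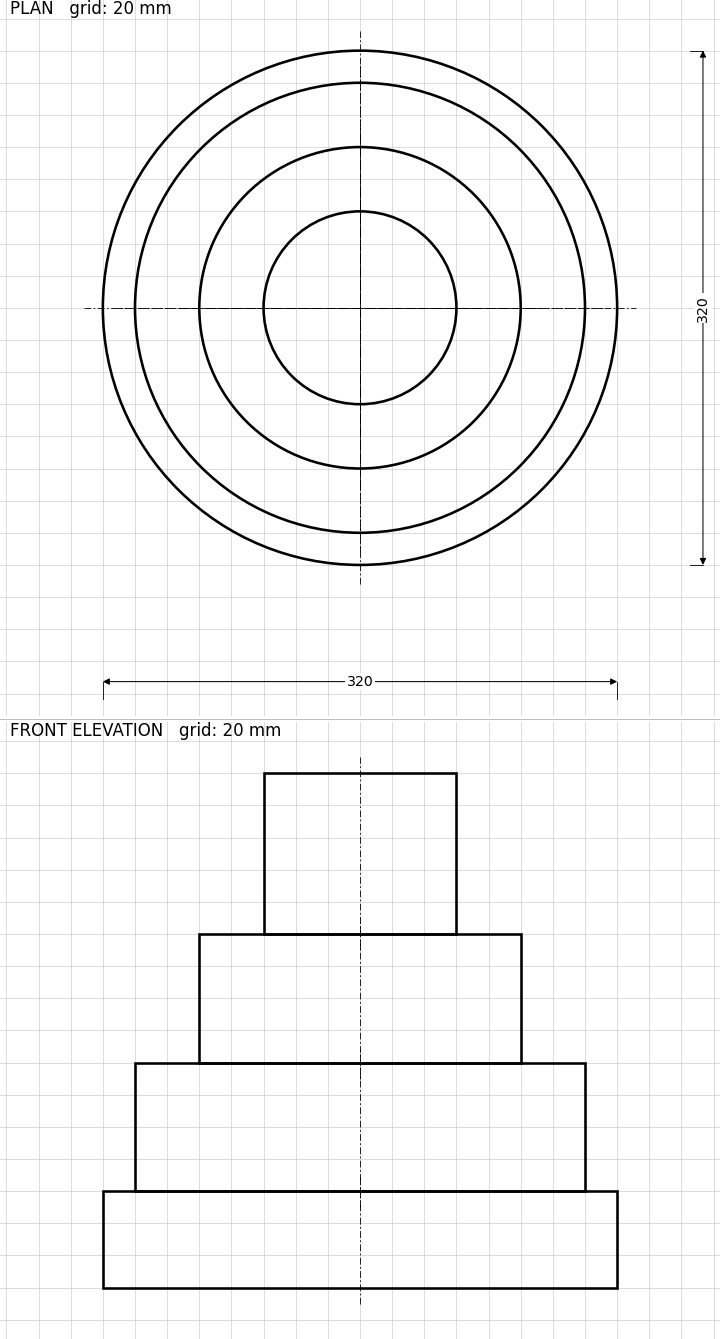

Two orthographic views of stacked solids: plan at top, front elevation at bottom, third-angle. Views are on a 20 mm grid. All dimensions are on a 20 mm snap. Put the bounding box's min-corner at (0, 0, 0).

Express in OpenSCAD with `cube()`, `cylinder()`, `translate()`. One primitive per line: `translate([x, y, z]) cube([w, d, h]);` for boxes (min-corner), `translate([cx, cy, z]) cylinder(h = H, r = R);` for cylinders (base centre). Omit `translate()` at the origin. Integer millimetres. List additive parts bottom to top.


translate([160, 160, 0]) cylinder(h = 60, r = 160);
translate([160, 160, 60]) cylinder(h = 80, r = 140);
translate([160, 160, 140]) cylinder(h = 80, r = 100);
translate([160, 160, 220]) cylinder(h = 100, r = 60);


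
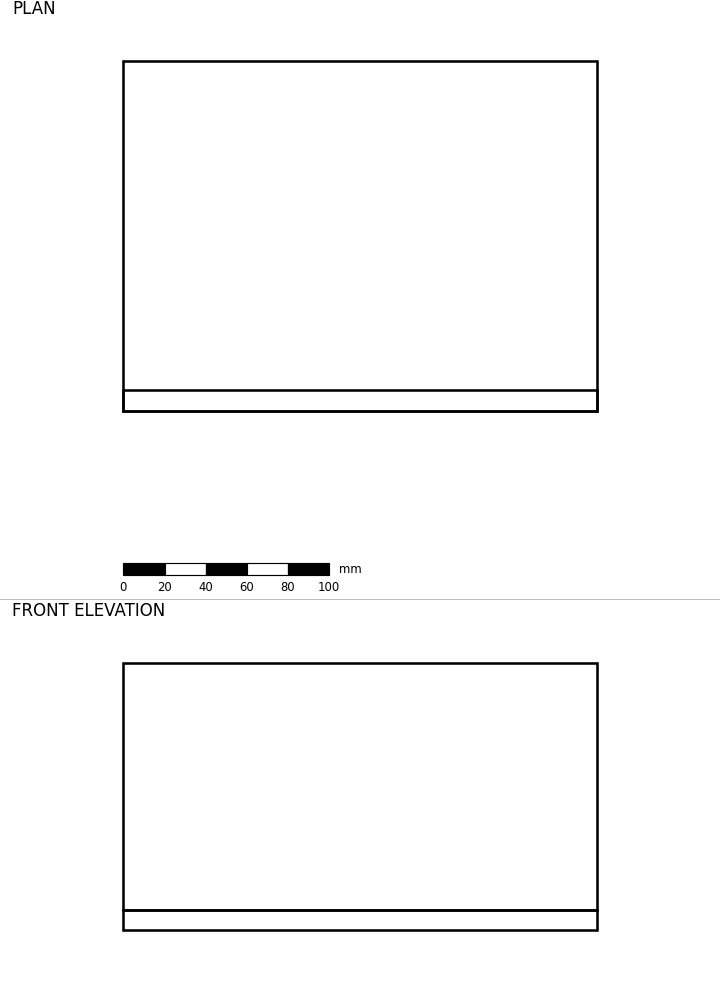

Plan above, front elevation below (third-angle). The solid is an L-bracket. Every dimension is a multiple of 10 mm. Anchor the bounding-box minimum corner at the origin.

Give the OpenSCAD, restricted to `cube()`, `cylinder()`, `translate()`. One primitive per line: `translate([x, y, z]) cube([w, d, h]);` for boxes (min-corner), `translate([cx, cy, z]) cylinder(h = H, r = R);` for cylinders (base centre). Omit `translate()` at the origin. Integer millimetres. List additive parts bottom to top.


cube([230, 170, 10]);
translate([0, 0, 10]) cube([230, 10, 120]);


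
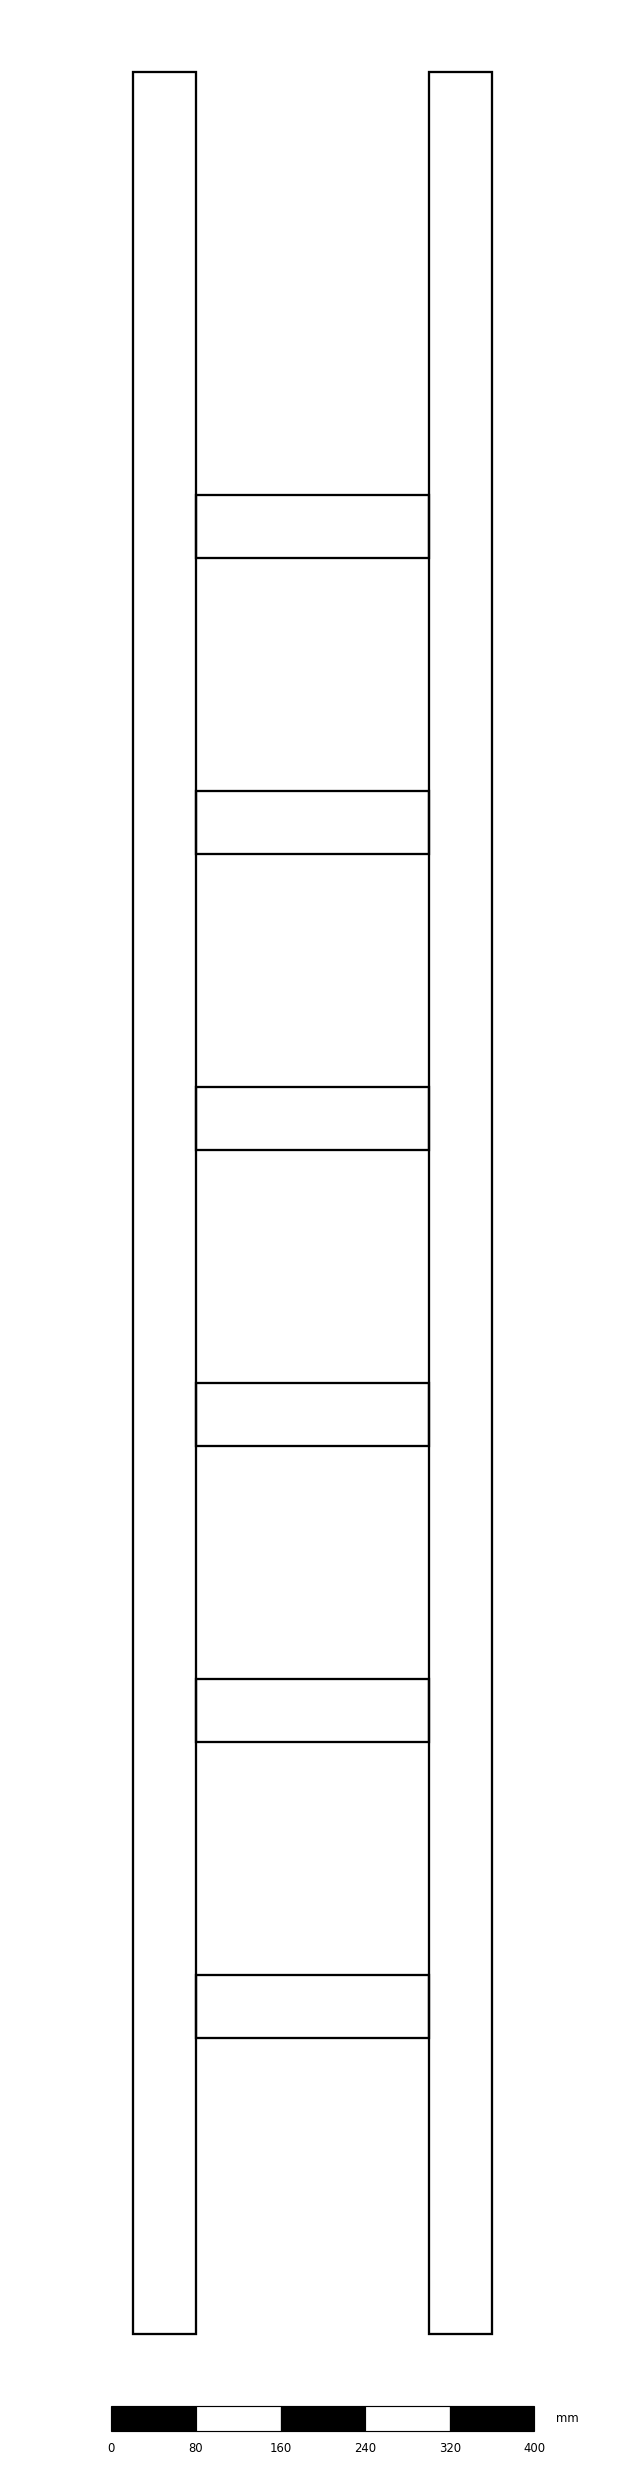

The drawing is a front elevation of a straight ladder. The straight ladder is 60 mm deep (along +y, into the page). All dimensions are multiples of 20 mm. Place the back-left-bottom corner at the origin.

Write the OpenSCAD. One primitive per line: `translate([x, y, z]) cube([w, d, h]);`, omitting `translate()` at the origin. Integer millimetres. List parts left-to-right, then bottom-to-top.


cube([60, 60, 2140]);
translate([60, 0, 280]) cube([220, 60, 60]);
translate([60, 0, 560]) cube([220, 60, 60]);
translate([60, 0, 840]) cube([220, 60, 60]);
translate([60, 0, 1120]) cube([220, 60, 60]);
translate([60, 0, 1400]) cube([220, 60, 60]);
translate([60, 0, 1680]) cube([220, 60, 60]);
translate([280, 0, 0]) cube([60, 60, 2140]);
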